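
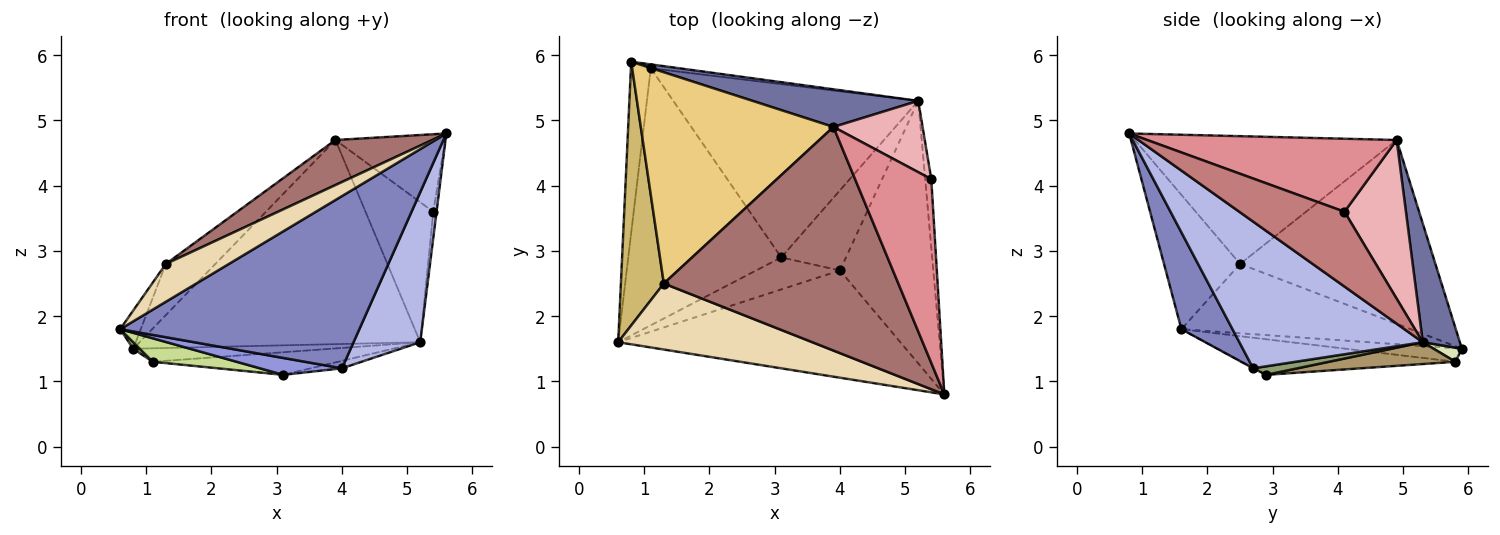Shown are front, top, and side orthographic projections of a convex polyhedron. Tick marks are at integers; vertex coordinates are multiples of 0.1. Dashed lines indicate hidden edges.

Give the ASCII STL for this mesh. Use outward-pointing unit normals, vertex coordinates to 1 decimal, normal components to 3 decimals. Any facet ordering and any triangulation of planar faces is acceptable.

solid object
 facet normal 0.129 0.975 0.180
  outer loop
   vertex 3.9 4.9 4.7
   vertex 5.2 5.3 1.6
   vertex 0.8 5.9 1.5
  endloop
 endfacet
 facet normal 0.178 -0.835 -0.520
  outer loop
   vertex 4.0 2.7 1.2
   vertex 5.6 0.8 4.8
   vertex 0.6 1.6 1.8
  endloop
 endfacet
 facet normal -0.005 -0.466 -0.885
  outer loop
   vertex 4.0 2.7 1.2
   vertex 0.6 1.6 1.8
   vertex 3.1 2.9 1.1
  endloop
 endfacet
 facet normal 0.807 -0.293 -0.513
  outer loop
   vertex 4.0 2.7 1.2
   vertex 5.2 5.3 1.6
   vertex 5.6 0.8 4.8
  endloop
 endfacet
 facet normal 0.130 0.092 -0.987
  outer loop
   vertex 4.0 2.7 1.2
   vertex 3.1 2.9 1.1
   vertex 5.2 5.3 1.6
  endloop
 endfacet
 facet normal -0.562 -0.032 -0.827
  outer loop
   vertex 1.1 5.8 1.3
   vertex 0.6 1.6 1.8
   vertex 0.8 5.9 1.5
  endloop
 endfacet
 facet normal -0.226 -0.089 -0.970
  outer loop
   vertex 1.1 5.8 1.3
   vertex 3.1 2.9 1.1
   vertex 0.6 1.6 1.8
  endloop
 endfacet
 facet normal 0.136 0.953 -0.272
  outer loop
   vertex 1.1 5.8 1.3
   vertex 0.8 5.9 1.5
   vertex 5.2 5.3 1.6
  endloop
 endfacet
 facet normal 0.088 0.129 -0.988
  outer loop
   vertex 1.1 5.8 1.3
   vertex 5.2 5.3 1.6
   vertex 3.1 2.9 1.1
  endloop
 endfacet
 facet normal -0.848 0.076 0.525
  outer loop
   vertex 1.3 2.5 2.8
   vertex 0.8 5.9 1.5
   vertex 0.6 1.6 1.8
  endloop
 endfacet
 facet normal -0.680 0.172 0.713
  outer loop
   vertex 1.3 2.5 2.8
   vertex 3.9 4.9 4.7
   vertex 0.8 5.9 1.5
  endloop
 endfacet
 facet normal -0.515 -0.426 0.744
  outer loop
   vertex 1.3 2.5 2.8
   vertex 0.6 1.6 1.8
   vertex 5.6 0.8 4.8
  endloop
 endfacet
 facet normal -0.471 -0.174 0.865
  outer loop
   vertex 1.3 2.5 2.8
   vertex 5.6 0.8 4.8
   vertex 3.9 4.9 4.7
  endloop
 endfacet
 facet normal 0.996 0.031 -0.081
  outer loop
   vertex 5.4 4.1 3.6
   vertex 5.6 0.8 4.8
   vertex 5.2 5.3 1.6
  endloop
 endfacet
 facet normal 0.662 0.291 0.691
  outer loop
   vertex 5.4 4.1 3.6
   vertex 3.9 4.9 4.7
   vertex 5.6 0.8 4.8
  endloop
 endfacet
 facet normal 0.629 0.693 0.353
  outer loop
   vertex 5.4 4.1 3.6
   vertex 5.2 5.3 1.6
   vertex 3.9 4.9 4.7
  endloop
 endfacet
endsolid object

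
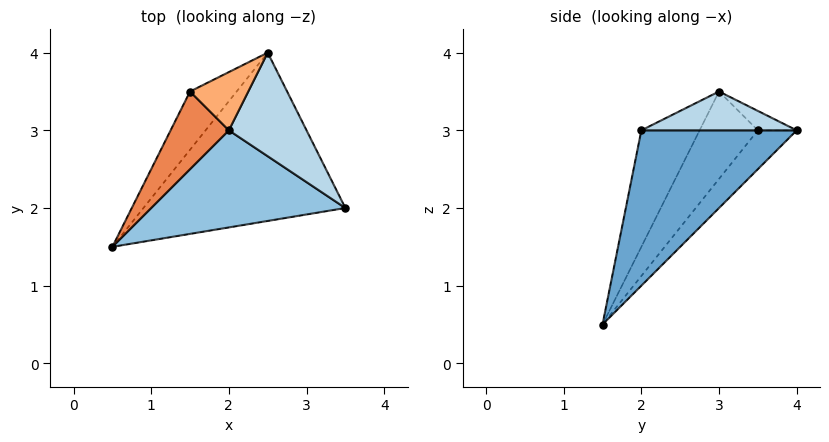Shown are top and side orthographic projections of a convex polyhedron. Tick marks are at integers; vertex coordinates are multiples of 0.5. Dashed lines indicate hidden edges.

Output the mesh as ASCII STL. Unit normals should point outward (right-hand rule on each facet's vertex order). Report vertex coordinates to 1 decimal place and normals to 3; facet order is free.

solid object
 facet normal 0.583 0.292 -0.758
  outer loop
   vertex 2.5 4.0 3.0
   vertex 3.5 2.0 3.0
   vertex 0.5 1.5 0.5
  endloop
 endfacet
 facet normal -0.329 -0.768 0.549
  outer loop
   vertex 2.0 3.0 3.5
   vertex 0.5 1.5 0.5
   vertex 3.5 2.0 3.0
  endloop
 endfacet
 facet normal 0.436 0.218 0.873
  outer loop
   vertex 2.0 3.0 3.5
   vertex 3.5 2.0 3.0
   vertex 2.5 4.0 3.0
  endloop
 endfacet
 facet normal -0.394 0.788 -0.473
  outer loop
   vertex 1.5 3.5 3.0
   vertex 2.5 4.0 3.0
   vertex 0.5 1.5 0.5
  endloop
 endfacet
 facet normal -0.802 -0.267 0.535
  outer loop
   vertex 1.5 3.5 3.0
   vertex 0.5 1.5 0.5
   vertex 2.0 3.0 3.5
  endloop
 endfacet
 facet normal -0.267 0.535 0.802
  outer loop
   vertex 1.5 3.5 3.0
   vertex 2.0 3.0 3.5
   vertex 2.5 4.0 3.0
  endloop
 endfacet
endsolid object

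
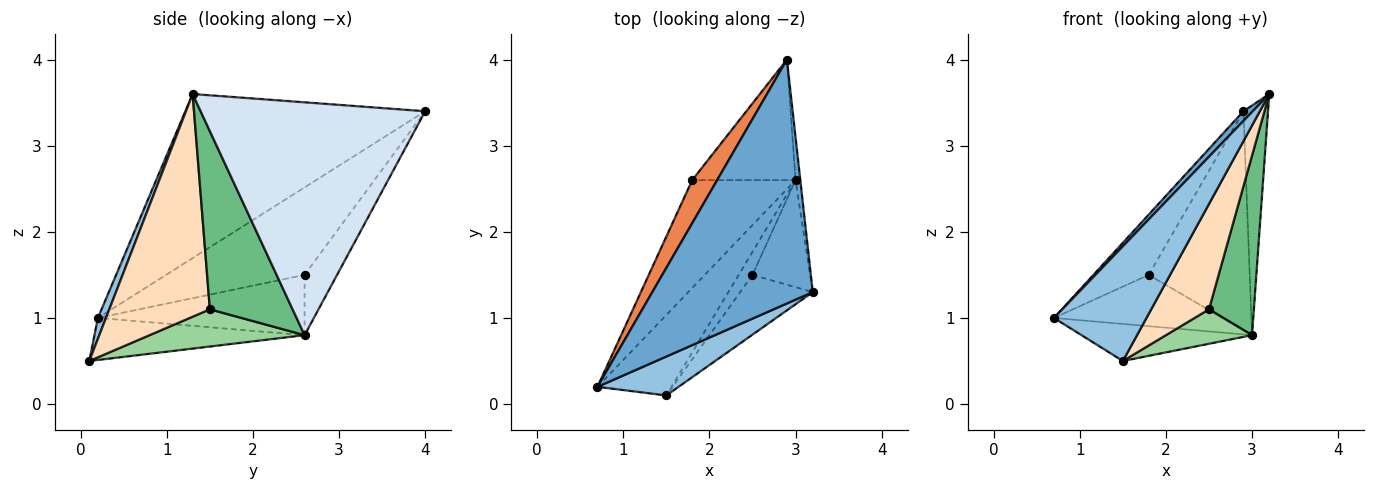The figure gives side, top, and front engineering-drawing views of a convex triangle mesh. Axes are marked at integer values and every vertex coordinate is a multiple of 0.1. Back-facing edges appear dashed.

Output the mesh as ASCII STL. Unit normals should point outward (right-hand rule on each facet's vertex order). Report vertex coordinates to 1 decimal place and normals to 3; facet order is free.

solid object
 facet normal -0.715 -0.028 0.699
  outer loop
   vertex 2.9 4.0 3.4
   vertex 0.7 0.2 1.0
   vertex 3.2 1.3 3.6
  endloop
 endfacet
 facet normal 0.082 -0.944 0.320
  outer loop
   vertex 1.5 0.1 0.5
   vertex 3.2 1.3 3.6
   vertex 0.7 0.2 1.0
  endloop
 endfacet
 facet normal -0.458 0.372 -0.807
  outer loop
   vertex 3.0 2.6 0.8
   vertex 1.5 0.1 0.5
   vertex 0.7 0.2 1.0
  endloop
 endfacet
 facet normal 0.994 0.109 -0.020
  outer loop
   vertex 3.0 2.6 0.8
   vertex 2.9 4.0 3.4
   vertex 3.2 1.3 3.6
  endloop
 endfacet
 facet normal -0.898 0.358 0.256
  outer loop
   vertex 1.8 2.6 1.5
   vertex 0.7 0.2 1.0
   vertex 2.9 4.0 3.4
  endloop
 endfacet
 facet normal -0.466 0.380 -0.799
  outer loop
   vertex 1.8 2.6 1.5
   vertex 3.0 2.6 0.8
   vertex 0.7 0.2 1.0
  endloop
 endfacet
 facet normal -0.271 0.843 -0.464
  outer loop
   vertex 1.8 2.6 1.5
   vertex 2.9 4.0 3.4
   vertex 3.0 2.6 0.8
  endloop
 endfacet
 facet normal 0.834 -0.479 -0.272
  outer loop
   vertex 2.5 1.5 1.1
   vertex 3.2 1.3 3.6
   vertex 1.5 0.1 0.5
  endloop
 endfacet
 facet normal 0.845 -0.459 -0.273
  outer loop
   vertex 2.5 1.5 1.1
   vertex 3.0 2.6 0.8
   vertex 3.2 1.3 3.6
  endloop
 endfacet
 facet normal 0.832 -0.462 -0.308
  outer loop
   vertex 2.5 1.5 1.1
   vertex 1.5 0.1 0.5
   vertex 3.0 2.6 0.8
  endloop
 endfacet
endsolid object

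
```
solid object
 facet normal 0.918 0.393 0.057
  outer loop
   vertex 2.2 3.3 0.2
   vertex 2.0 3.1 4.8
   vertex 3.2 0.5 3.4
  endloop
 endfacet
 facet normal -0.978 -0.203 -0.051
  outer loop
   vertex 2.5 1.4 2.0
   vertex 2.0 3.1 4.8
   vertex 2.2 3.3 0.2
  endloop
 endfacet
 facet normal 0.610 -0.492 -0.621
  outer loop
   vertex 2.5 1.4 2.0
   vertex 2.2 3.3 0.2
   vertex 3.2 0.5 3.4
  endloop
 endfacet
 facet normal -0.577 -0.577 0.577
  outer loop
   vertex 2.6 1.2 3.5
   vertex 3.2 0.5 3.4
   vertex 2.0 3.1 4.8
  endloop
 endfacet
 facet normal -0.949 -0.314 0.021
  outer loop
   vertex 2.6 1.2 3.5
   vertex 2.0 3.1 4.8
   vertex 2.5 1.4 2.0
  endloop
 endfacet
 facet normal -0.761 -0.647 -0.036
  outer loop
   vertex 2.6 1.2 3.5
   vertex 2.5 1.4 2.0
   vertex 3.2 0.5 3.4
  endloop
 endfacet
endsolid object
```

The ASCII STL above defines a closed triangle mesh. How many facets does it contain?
6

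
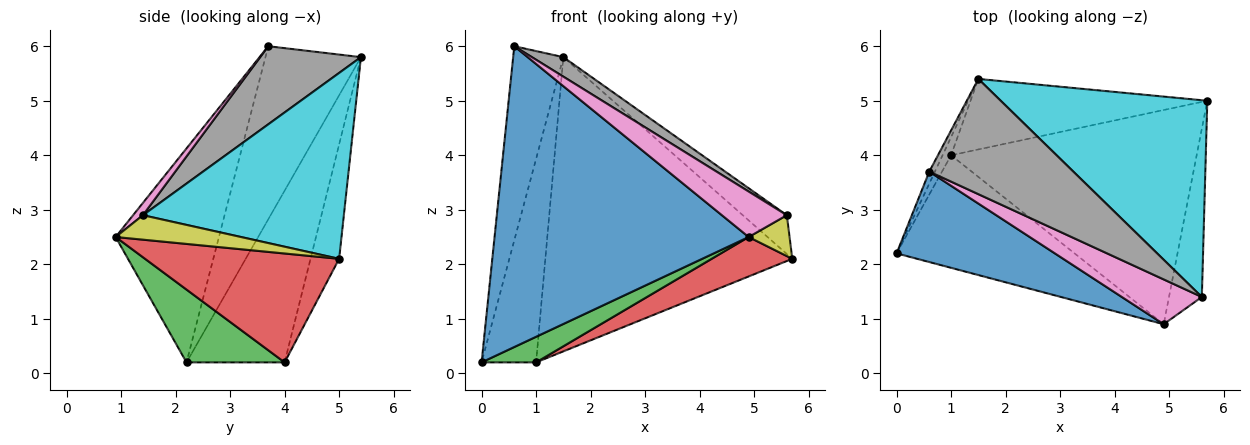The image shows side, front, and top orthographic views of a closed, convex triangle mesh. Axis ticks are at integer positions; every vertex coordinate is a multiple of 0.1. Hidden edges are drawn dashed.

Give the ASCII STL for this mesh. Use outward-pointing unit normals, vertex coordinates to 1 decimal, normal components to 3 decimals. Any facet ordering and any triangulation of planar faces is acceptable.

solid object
 facet normal -0.363 -0.892 0.268
  outer loop
   vertex 0.6 3.7 6.0
   vertex 0.0 2.2 0.2
   vertex 4.9 0.9 2.5
  endloop
 endfacet
 facet normal -0.885 0.465 -0.029
  outer loop
   vertex 1.5 5.4 5.8
   vertex 0.0 2.2 0.2
   vertex 0.6 3.7 6.0
  endloop
 endfacet
 facet normal 0.371 -0.206 -0.906
  outer loop
   vertex 1.0 4.0 0.2
   vertex 4.9 0.9 2.5
   vertex 0.0 2.2 0.2
  endloop
 endfacet
 facet normal 0.400 -0.166 -0.901
  outer loop
   vertex 1.0 4.0 0.2
   vertex 5.7 5.0 2.1
   vertex 4.9 0.9 2.5
  endloop
 endfacet
 facet normal -0.873 0.485 -0.043
  outer loop
   vertex 1.0 4.0 0.2
   vertex 0.0 2.2 0.2
   vertex 1.5 5.4 5.8
  endloop
 endfacet
 facet normal -0.112 0.966 -0.232
  outer loop
   vertex 1.0 4.0 0.2
   vertex 1.5 5.4 5.8
   vertex 5.7 5.0 2.1
  endloop
 endfacet
 facet normal 0.107 -0.708 0.698
  outer loop
   vertex 5.6 1.4 2.9
   vertex 0.6 3.7 6.0
   vertex 4.9 0.9 2.5
  endloop
 endfacet
 facet normal 0.471 -0.147 0.870
  outer loop
   vertex 5.6 1.4 2.9
   vertex 1.5 5.4 5.8
   vertex 0.6 3.7 6.0
  endloop
 endfacet
 facet normal 0.586 -0.191 -0.787
  outer loop
   vertex 5.6 1.4 2.9
   vertex 4.9 0.9 2.5
   vertex 5.7 5.0 2.1
  endloop
 endfacet
 facet normal 0.662 0.145 0.736
  outer loop
   vertex 5.6 1.4 2.9
   vertex 5.7 5.0 2.1
   vertex 1.5 5.4 5.8
  endloop
 endfacet
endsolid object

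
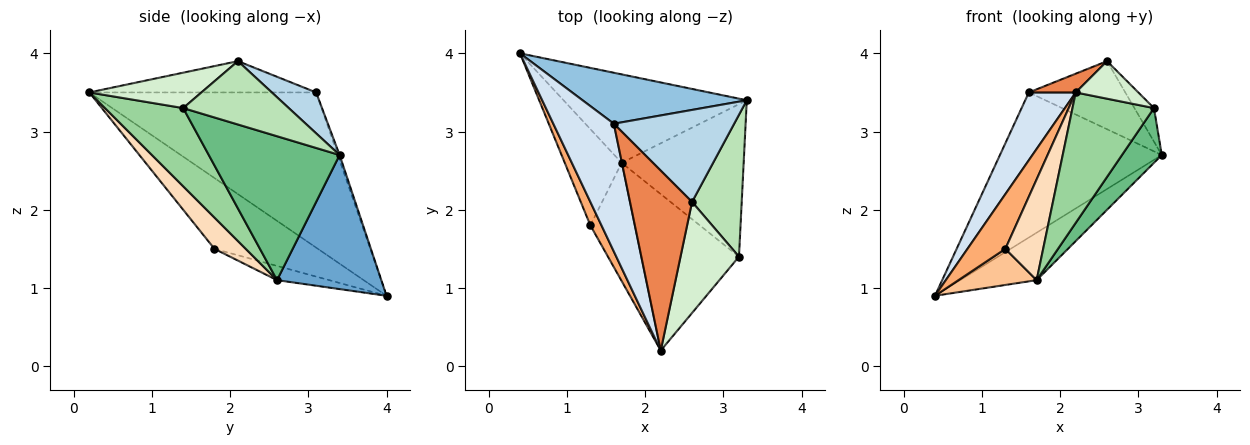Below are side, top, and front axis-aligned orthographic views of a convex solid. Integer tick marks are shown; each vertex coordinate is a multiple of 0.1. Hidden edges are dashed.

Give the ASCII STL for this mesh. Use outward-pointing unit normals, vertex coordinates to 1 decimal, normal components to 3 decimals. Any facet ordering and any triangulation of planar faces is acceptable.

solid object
 facet normal 0.542 0.397 -0.741
  outer loop
   vertex 1.7 2.6 1.1
   vertex 0.4 4.0 0.9
   vertex 3.3 3.4 2.7
  endloop
 endfacet
 facet normal -0.011 0.943 0.331
  outer loop
   vertex 1.6 3.1 3.5
   vertex 3.3 3.4 2.7
   vertex 0.4 4.0 0.9
  endloop
 endfacet
 facet normal 0.264 0.574 0.775
  outer loop
   vertex 1.6 3.1 3.5
   vertex 2.6 2.1 3.9
   vertex 3.3 3.4 2.7
  endloop
 endfacet
 facet normal -0.915 -0.189 0.357
  outer loop
   vertex 1.6 3.1 3.5
   vertex 0.4 4.0 0.9
   vertex 2.2 0.2 3.5
  endloop
 endfacet
 facet normal -0.448 -0.093 0.889
  outer loop
   vertex 1.6 3.1 3.5
   vertex 2.2 0.2 3.5
   vertex 2.6 2.1 3.9
  endloop
 endfacet
 facet normal -0.929 -0.340 0.146
  outer loop
   vertex 1.3 1.8 1.5
   vertex 2.2 0.2 3.5
   vertex 0.4 4.0 0.9
  endloop
 endfacet
 facet normal -0.228 -0.342 -0.912
  outer loop
   vertex 1.3 1.8 1.5
   vertex 0.4 4.0 0.9
   vertex 1.7 2.6 1.1
  endloop
 endfacet
 facet normal 0.473 -0.572 -0.670
  outer loop
   vertex 1.3 1.8 1.5
   vertex 1.7 2.6 1.1
   vertex 2.2 0.2 3.5
  endloop
 endfacet
 facet normal 0.743 -0.226 -0.630
  outer loop
   vertex 3.2 1.4 3.3
   vertex 1.7 2.6 1.1
   vertex 3.3 3.4 2.7
  endloop
 endfacet
 facet normal 0.524 -0.545 -0.654
  outer loop
   vertex 3.2 1.4 3.3
   vertex 2.2 0.2 3.5
   vertex 1.7 2.6 1.1
  endloop
 endfacet
 facet normal 0.779 0.144 0.611
  outer loop
   vertex 3.2 1.4 3.3
   vertex 3.3 3.4 2.7
   vertex 2.6 2.1 3.9
  endloop
 endfacet
 facet normal 0.498 -0.278 0.822
  outer loop
   vertex 3.2 1.4 3.3
   vertex 2.6 2.1 3.9
   vertex 2.2 0.2 3.5
  endloop
 endfacet
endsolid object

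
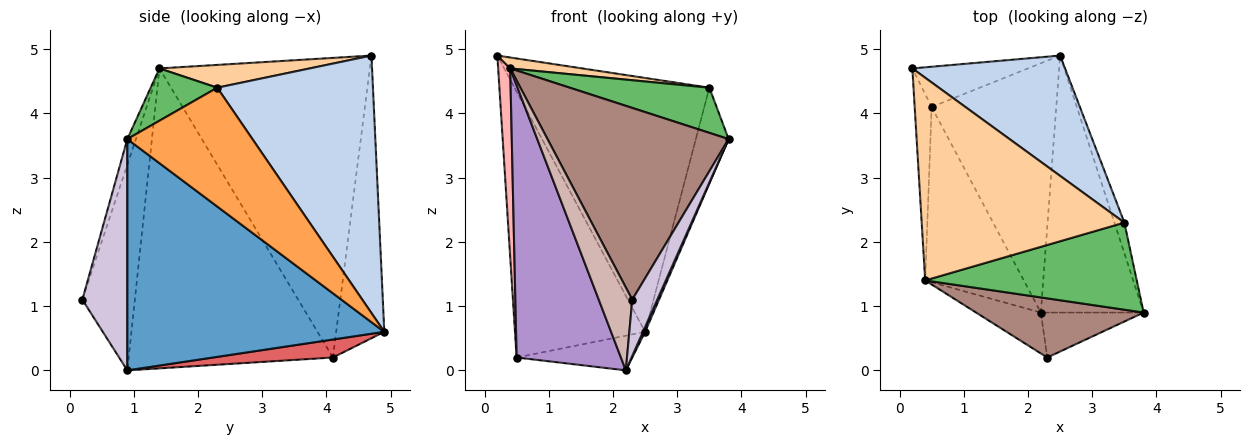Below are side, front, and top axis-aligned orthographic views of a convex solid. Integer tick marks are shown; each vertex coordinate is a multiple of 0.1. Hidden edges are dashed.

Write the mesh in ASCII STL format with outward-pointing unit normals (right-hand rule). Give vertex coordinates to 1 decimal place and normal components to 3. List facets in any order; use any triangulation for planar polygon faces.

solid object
 facet normal 0.914 -0.008 -0.406
  outer loop
   vertex 2.2 0.9 0.0
   vertex 2.5 4.9 0.6
   vertex 3.8 0.9 3.6
  endloop
 endfacet
 facet normal 0.585 0.733 0.347
  outer loop
   vertex 3.5 2.3 4.4
   vertex 2.5 4.9 0.6
   vertex 0.2 4.7 4.9
  endloop
 endfacet
 facet normal 0.964 0.253 -0.081
  outer loop
   vertex 3.5 2.3 4.4
   vertex 3.8 0.9 3.6
   vertex 2.5 4.9 0.6
  endloop
 endfacet
 facet normal 0.112 -0.053 0.992
  outer loop
   vertex 3.5 2.3 4.4
   vertex 0.2 4.7 4.9
   vertex 0.4 1.4 4.7
  endloop
 endfacet
 facet normal 0.214 -0.450 0.867
  outer loop
   vertex 3.5 2.3 4.4
   vertex 0.4 1.4 4.7
   vertex 3.8 0.9 3.6
  endloop
 endfacet
 facet normal -0.343 0.929 -0.140
  outer loop
   vertex 0.5 4.1 0.2
   vertex 0.2 4.7 4.9
   vertex 2.5 4.9 0.6
  endloop
 endfacet
 facet normal 0.142 0.136 -0.980
  outer loop
   vertex 0.5 4.1 0.2
   vertex 2.5 4.9 0.6
   vertex 2.2 0.9 0.0
  endloop
 endfacet
 facet normal -0.997 -0.057 -0.056
  outer loop
   vertex 0.5 4.1 0.2
   vertex 0.4 1.4 4.7
   vertex 0.2 4.7 4.9
  endloop
 endfacet
 facet normal -0.855 -0.437 -0.281
  outer loop
   vertex 0.5 4.1 0.2
   vertex 2.2 0.9 0.0
   vertex 0.4 1.4 4.7
  endloop
 endfacet
 facet normal 0.815 -0.453 -0.362
  outer loop
   vertex 2.3 0.2 1.1
   vertex 2.2 0.9 0.0
   vertex 3.8 0.9 3.6
  endloop
 endfacet
 facet normal -0.045 -0.955 0.294
  outer loop
   vertex 2.3 0.2 1.1
   vertex 3.8 0.9 3.6
   vertex 0.4 1.4 4.7
  endloop
 endfacet
 facet normal -0.815 -0.520 -0.257
  outer loop
   vertex 2.3 0.2 1.1
   vertex 0.4 1.4 4.7
   vertex 2.2 0.9 0.0
  endloop
 endfacet
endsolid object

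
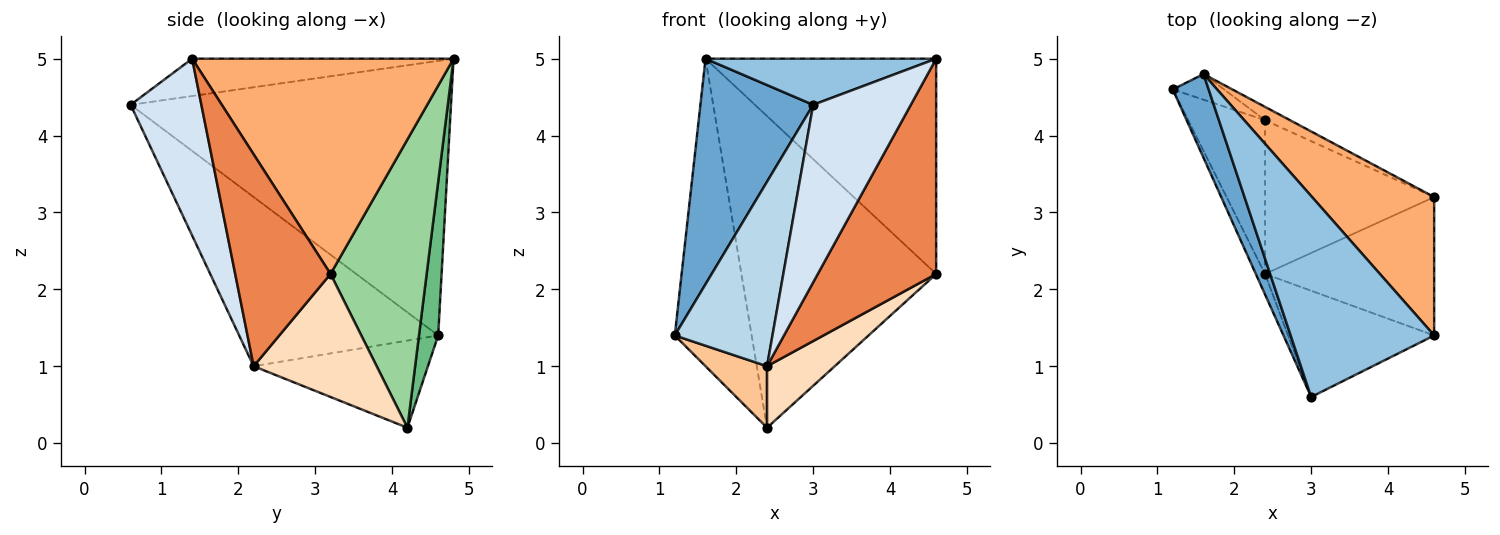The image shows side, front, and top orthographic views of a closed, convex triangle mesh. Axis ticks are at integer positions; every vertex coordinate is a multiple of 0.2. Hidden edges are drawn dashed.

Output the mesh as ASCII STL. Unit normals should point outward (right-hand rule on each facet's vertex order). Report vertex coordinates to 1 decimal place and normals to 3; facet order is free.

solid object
 facet normal -0.936 -0.330 0.122
  outer loop
   vertex 1.6 4.8 5.0
   vertex 1.2 4.6 1.4
   vertex 3.0 0.6 4.4
  endloop
 endfacet
 facet normal -0.246 -0.217 0.945
  outer loop
   vertex 1.6 4.8 5.0
   vertex 3.0 0.6 4.4
   vertex 4.6 1.4 5.0
  endloop
 endfacet
 facet normal -0.897 -0.440 -0.049
  outer loop
   vertex 2.4 2.2 1.0
   vertex 3.0 0.6 4.4
   vertex 1.2 4.6 1.4
  endloop
 endfacet
 facet normal 0.528 -0.729 -0.436
  outer loop
   vertex 2.4 2.2 1.0
   vertex 4.6 1.4 5.0
   vertex 3.0 0.6 4.4
  endloop
 endfacet
 facet normal 0.561 -0.696 -0.448
  outer loop
   vertex 4.6 3.2 2.2
   vertex 4.6 1.4 5.0
   vertex 2.4 2.2 1.0
  endloop
 endfacet
 facet normal 0.690 0.609 0.391
  outer loop
   vertex 4.6 3.2 2.2
   vertex 1.6 4.8 5.0
   vertex 4.6 1.4 5.0
  endloop
 endfacet
 facet normal -0.725 -0.256 -0.640
  outer loop
   vertex 2.4 4.2 0.2
   vertex 2.4 2.2 1.0
   vertex 1.2 4.6 1.4
  endloop
 endfacet
 facet normal 0.560 -0.308 -0.769
  outer loop
   vertex 2.4 4.2 0.2
   vertex 4.6 3.2 2.2
   vertex 2.4 2.2 1.0
  endloop
 endfacet
 facet normal 0.242 0.967 -0.081
  outer loop
   vertex 2.4 4.2 0.2
   vertex 1.2 4.6 1.4
   vertex 1.6 4.8 5.0
  endloop
 endfacet
 facet normal 0.442 0.896 -0.038
  outer loop
   vertex 2.4 4.2 0.2
   vertex 1.6 4.8 5.0
   vertex 4.6 3.2 2.2
  endloop
 endfacet
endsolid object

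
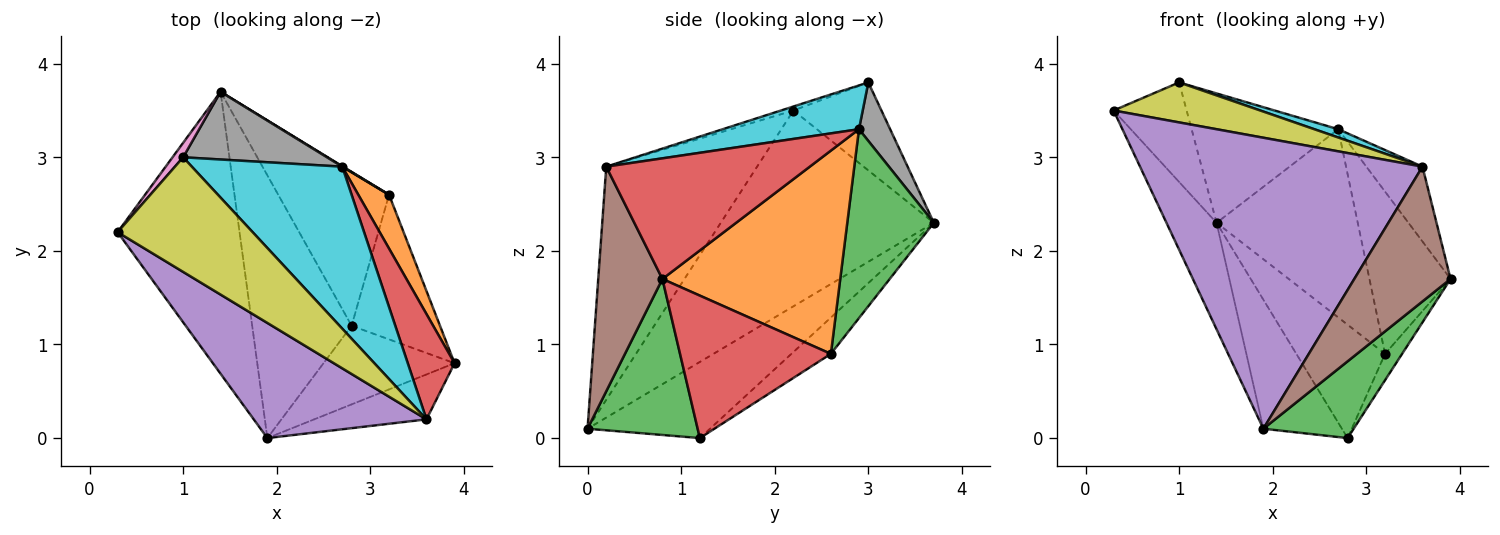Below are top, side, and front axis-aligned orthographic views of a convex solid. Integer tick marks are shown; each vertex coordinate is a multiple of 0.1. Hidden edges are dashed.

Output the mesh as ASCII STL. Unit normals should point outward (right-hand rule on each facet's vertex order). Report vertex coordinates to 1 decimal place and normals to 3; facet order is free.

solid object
 facet normal -0.832 0.196 -0.518
  outer loop
   vertex 1.9 0.0 0.1
   vertex 0.3 2.2 3.5
   vertex 1.4 3.7 2.3
  endloop
 endfacet
 facet normal 0.901 0.411 0.136
  outer loop
   vertex 3.2 2.6 0.9
   vertex 2.7 2.9 3.3
   vertex 3.9 0.8 1.7
  endloop
 endfacet
 facet normal 0.523 0.852 0.002
  outer loop
   vertex 3.2 2.6 0.9
   vertex 1.4 3.7 2.3
   vertex 2.7 2.9 3.3
  endloop
 endfacet
 facet normal 0.903 0.249 0.350
  outer loop
   vertex 3.6 0.2 2.9
   vertex 3.9 0.8 1.7
   vertex 2.7 2.9 3.3
  endloop
 endfacet
 facet normal -0.445 -0.833 0.330
  outer loop
   vertex 3.6 0.2 2.9
   vertex 0.3 2.2 3.5
   vertex 1.9 0.0 0.1
  endloop
 endfacet
 facet normal 0.535 -0.802 -0.267
  outer loop
   vertex 3.6 0.2 2.9
   vertex 1.9 0.0 0.1
   vertex 3.9 0.8 1.7
  endloop
 endfacet
 facet normal -0.766 0.636 0.092
  outer loop
   vertex 1.0 3.0 3.8
   vertex 1.4 3.7 2.3
   vertex 0.3 2.2 3.5
  endloop
 endfacet
 facet normal 0.185 0.871 0.456
  outer loop
   vertex 1.0 3.0 3.8
   vertex 2.7 2.9 3.3
   vertex 1.4 3.7 2.3
  endloop
 endfacet
 facet normal -0.028 -0.329 0.944
  outer loop
   vertex 1.0 3.0 3.8
   vertex 0.3 2.2 3.5
   vertex 3.6 0.2 2.9
  endloop
 endfacet
 facet normal 0.279 -0.049 0.959
  outer loop
   vertex 1.0 3.0 3.8
   vertex 3.6 0.2 2.9
   vertex 2.7 2.9 3.3
  endloop
 endfacet
 facet normal -0.567 0.363 -0.740
  outer loop
   vertex 2.8 1.2 0.0
   vertex 1.9 0.0 0.1
   vertex 1.4 3.7 2.3
  endloop
 endfacet
 facet normal -0.255 0.573 -0.779
  outer loop
   vertex 2.8 1.2 0.0
   vertex 1.4 3.7 2.3
   vertex 3.2 2.6 0.9
  endloop
 endfacet
 facet normal 0.648 -0.532 -0.545
  outer loop
   vertex 2.8 1.2 0.0
   vertex 3.9 0.8 1.7
   vertex 1.9 0.0 0.1
  endloop
 endfacet
 facet normal 0.846 0.096 -0.525
  outer loop
   vertex 2.8 1.2 0.0
   vertex 3.2 2.6 0.9
   vertex 3.9 0.8 1.7
  endloop
 endfacet
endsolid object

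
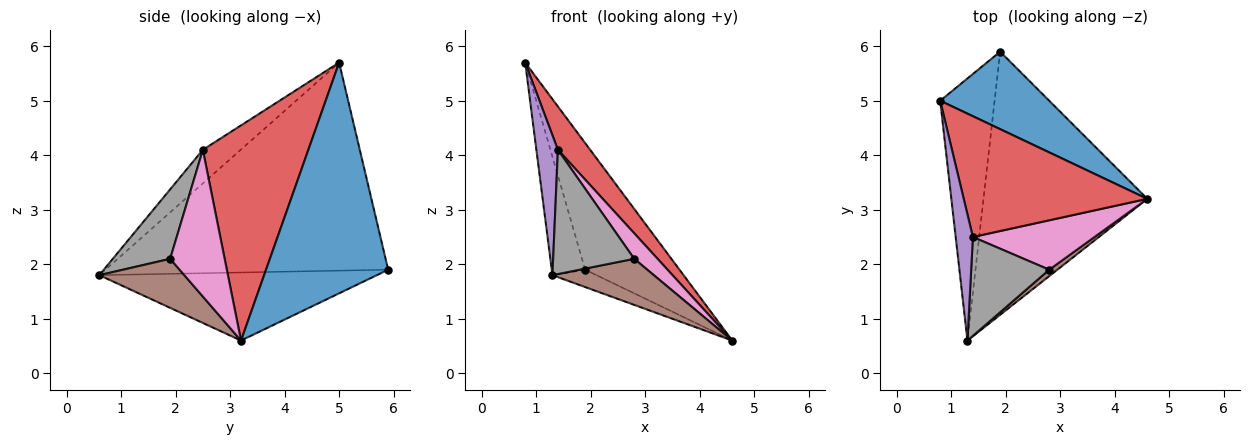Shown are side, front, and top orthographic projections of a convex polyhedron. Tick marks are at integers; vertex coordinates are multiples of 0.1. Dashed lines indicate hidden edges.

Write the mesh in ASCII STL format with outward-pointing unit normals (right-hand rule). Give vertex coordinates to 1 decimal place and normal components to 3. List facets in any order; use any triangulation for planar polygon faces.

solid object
 facet normal 0.741 0.573 0.350
  outer loop
   vertex 1.9 5.9 1.9
   vertex 0.8 5.0 5.7
   vertex 4.6 3.2 0.6
  endloop
 endfacet
 facet normal -0.961 0.114 -0.251
  outer loop
   vertex 1.9 5.9 1.9
   vertex 1.3 0.6 1.8
   vertex 0.8 5.0 5.7
  endloop
 endfacet
 facet normal -0.383 0.061 -0.922
  outer loop
   vertex 1.9 5.9 1.9
   vertex 4.6 3.2 0.6
   vertex 1.3 0.6 1.8
  endloop
 endfacet
 facet normal 0.741 -0.227 0.632
  outer loop
   vertex 1.4 2.5 4.1
   vertex 4.6 3.2 0.6
   vertex 0.8 5.0 5.7
  endloop
 endfacet
 facet normal -0.794 -0.451 0.407
  outer loop
   vertex 1.4 2.5 4.1
   vertex 0.8 5.0 5.7
   vertex 1.3 0.6 1.8
  endloop
 endfacet
 facet normal 0.639 -0.762 0.106
  outer loop
   vertex 2.8 1.9 2.1
   vertex 1.3 0.6 1.8
   vertex 4.6 3.2 0.6
  endloop
 endfacet
 facet normal 0.731 -0.313 0.606
  outer loop
   vertex 2.8 1.9 2.1
   vertex 4.6 3.2 0.6
   vertex 1.4 2.5 4.1
  endloop
 endfacet
 facet normal 0.484 -0.685 0.545
  outer loop
   vertex 2.8 1.9 2.1
   vertex 1.4 2.5 4.1
   vertex 1.3 0.6 1.8
  endloop
 endfacet
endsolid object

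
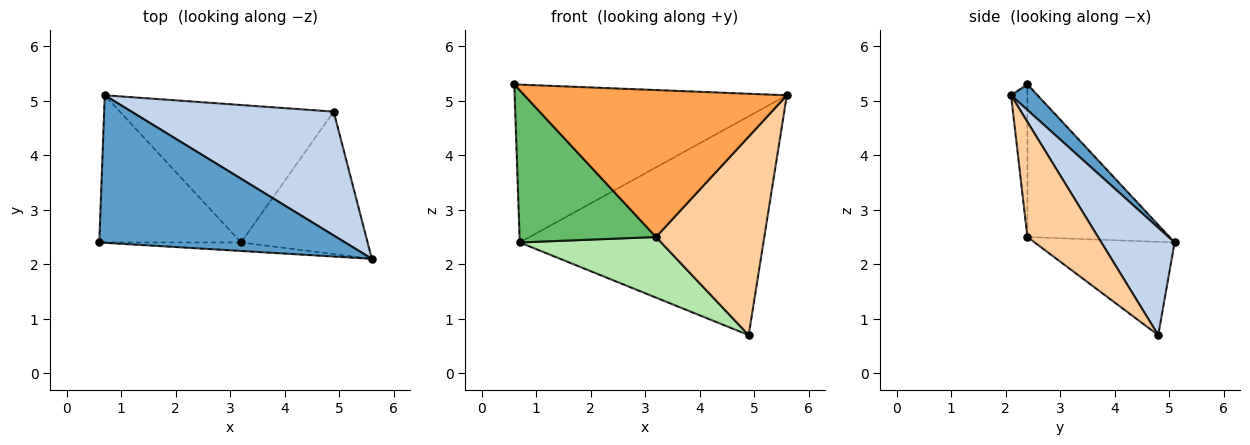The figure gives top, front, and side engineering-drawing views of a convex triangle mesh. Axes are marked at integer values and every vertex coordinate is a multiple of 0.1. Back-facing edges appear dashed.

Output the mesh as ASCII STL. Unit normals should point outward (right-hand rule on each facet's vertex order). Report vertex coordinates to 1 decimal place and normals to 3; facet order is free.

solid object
 facet normal 0.071 0.729 0.681
  outer loop
   vertex 0.7 5.1 2.4
   vertex 0.6 2.4 5.3
   vertex 5.6 2.1 5.1
  endloop
 endfacet
 facet normal 0.253 0.842 0.476
  outer loop
   vertex 4.9 4.8 0.7
   vertex 0.7 5.1 2.4
   vertex 5.6 2.1 5.1
  endloop
 endfacet
 facet normal -0.062 -0.996 -0.058
  outer loop
   vertex 3.2 2.4 2.5
   vertex 5.6 2.1 5.1
   vertex 0.6 2.4 5.3
  endloop
 endfacet
 facet normal 0.468 -0.718 -0.515
  outer loop
   vertex 3.2 2.4 2.5
   vertex 4.9 4.8 0.7
   vertex 5.6 2.1 5.1
  endloop
 endfacet
 facet normal -0.599 -0.575 -0.556
  outer loop
   vertex 3.2 2.4 2.5
   vertex 0.6 2.4 5.3
   vertex 0.7 5.1 2.4
  endloop
 endfacet
 facet normal -0.371 -0.375 -0.850
  outer loop
   vertex 3.2 2.4 2.5
   vertex 0.7 5.1 2.4
   vertex 4.9 4.8 0.7
  endloop
 endfacet
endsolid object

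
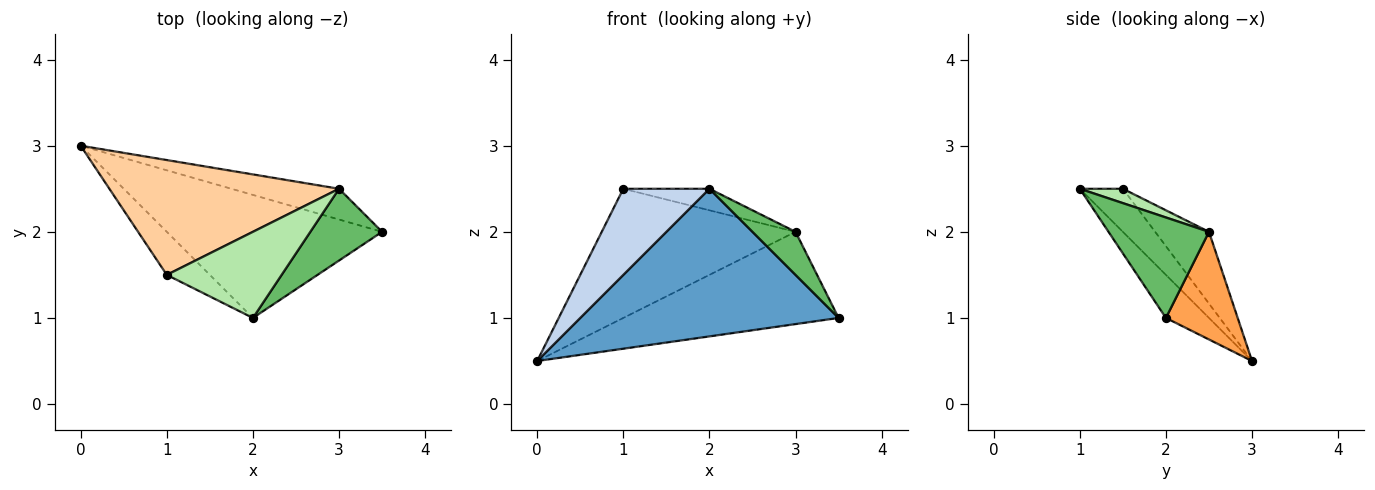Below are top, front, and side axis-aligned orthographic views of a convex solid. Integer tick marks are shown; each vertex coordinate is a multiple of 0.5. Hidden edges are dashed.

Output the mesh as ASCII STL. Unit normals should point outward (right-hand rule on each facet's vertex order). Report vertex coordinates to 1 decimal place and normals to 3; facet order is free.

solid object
 facet normal -0.127 -0.762 -0.635
  outer loop
   vertex 2.0 1.0 2.5
   vertex 0.0 3.0 0.5
   vertex 3.5 2.0 1.0
  endloop
 endfacet
 facet normal -0.408 -0.816 -0.408
  outer loop
   vertex 1.0 1.5 2.5
   vertex 0.0 3.0 0.5
   vertex 2.0 1.0 2.5
  endloop
 endfacet
 facet normal 0.302 0.905 -0.302
  outer loop
   vertex 3.0 2.5 2.0
   vertex 3.5 2.0 1.0
   vertex 0.0 3.0 0.5
  endloop
 endfacet
 facet normal -0.203 0.732 0.650
  outer loop
   vertex 3.0 2.5 2.0
   vertex 0.0 3.0 0.5
   vertex 1.0 1.5 2.5
  endloop
 endfacet
 facet normal 0.768 -0.329 0.549
  outer loop
   vertex 3.0 2.5 2.0
   vertex 2.0 1.0 2.5
   vertex 3.5 2.0 1.0
  endloop
 endfacet
 facet normal 0.120 0.241 0.963
  outer loop
   vertex 3.0 2.5 2.0
   vertex 1.0 1.5 2.5
   vertex 2.0 1.0 2.5
  endloop
 endfacet
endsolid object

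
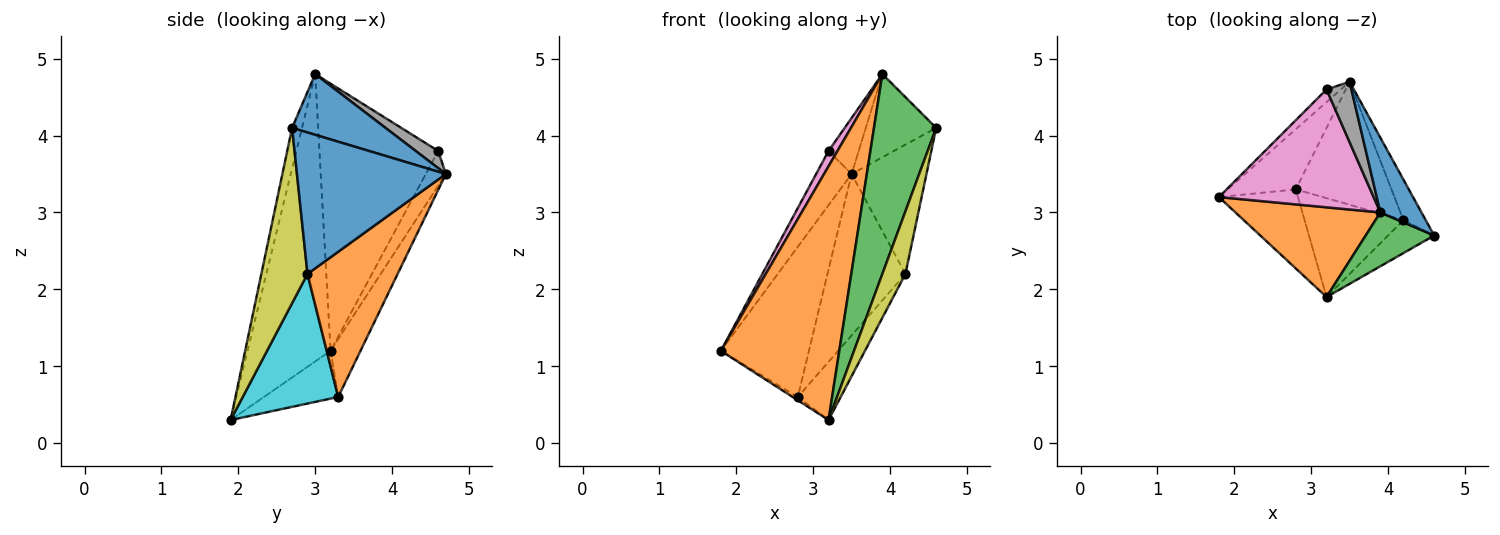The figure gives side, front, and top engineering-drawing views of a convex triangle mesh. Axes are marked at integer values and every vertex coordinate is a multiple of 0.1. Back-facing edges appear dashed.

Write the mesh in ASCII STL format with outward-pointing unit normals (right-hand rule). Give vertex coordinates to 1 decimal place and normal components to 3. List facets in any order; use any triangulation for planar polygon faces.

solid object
 facet normal 0.703 0.529 0.476
  outer loop
   vertex 3.9 3.0 4.8
   vertex 4.6 2.7 4.1
   vertex 3.5 4.7 3.5
  endloop
 endfacet
 facet normal -0.552 -0.786 0.278
  outer loop
   vertex 3.9 3.0 4.8
   vertex 1.8 3.2 1.2
   vertex 3.2 1.9 0.3
  endloop
 endfacet
 facet normal -0.152 -0.954 0.257
  outer loop
   vertex 3.9 3.0 4.8
   vertex 3.2 1.9 0.3
   vertex 4.6 2.7 4.1
  endloop
 endfacet
 facet normal -0.301 0.885 -0.355
  outer loop
   vertex 2.8 3.3 0.6
   vertex 1.8 3.2 1.2
   vertex 3.5 4.7 3.5
  endloop
 endfacet
 facet normal -0.517 0.036 -0.855
  outer loop
   vertex 2.8 3.3 0.6
   vertex 3.2 1.9 0.3
   vertex 1.8 3.2 1.2
  endloop
 endfacet
 facet normal -0.483 0.853 -0.199
  outer loop
   vertex 3.2 4.6 3.8
   vertex 3.5 4.7 3.5
   vertex 1.8 3.2 1.2
  endloop
 endfacet
 facet normal -0.864 -0.065 0.500
  outer loop
   vertex 3.2 4.6 3.8
   vertex 1.8 3.2 1.2
   vertex 3.9 3.0 4.8
  endloop
 endfacet
 facet normal 0.452 0.607 0.654
  outer loop
   vertex 3.2 4.6 3.8
   vertex 3.9 3.0 4.8
   vertex 3.5 4.7 3.5
  endloop
 endfacet
 facet normal 0.871 -0.435 -0.229
  outer loop
   vertex 4.2 2.9 2.2
   vertex 4.6 2.7 4.1
   vertex 3.2 1.9 0.3
  endloop
 endfacet
 facet normal 0.749 0.336 -0.571
  outer loop
   vertex 4.2 2.9 2.2
   vertex 3.2 1.9 0.3
   vertex 2.8 3.3 0.6
  endloop
 endfacet
 facet normal 0.885 0.445 -0.139
  outer loop
   vertex 4.2 2.9 2.2
   vertex 3.5 4.7 3.5
   vertex 4.6 2.7 4.1
  endloop
 endfacet
 facet normal 0.677 0.585 -0.446
  outer loop
   vertex 4.2 2.9 2.2
   vertex 2.8 3.3 0.6
   vertex 3.5 4.7 3.5
  endloop
 endfacet
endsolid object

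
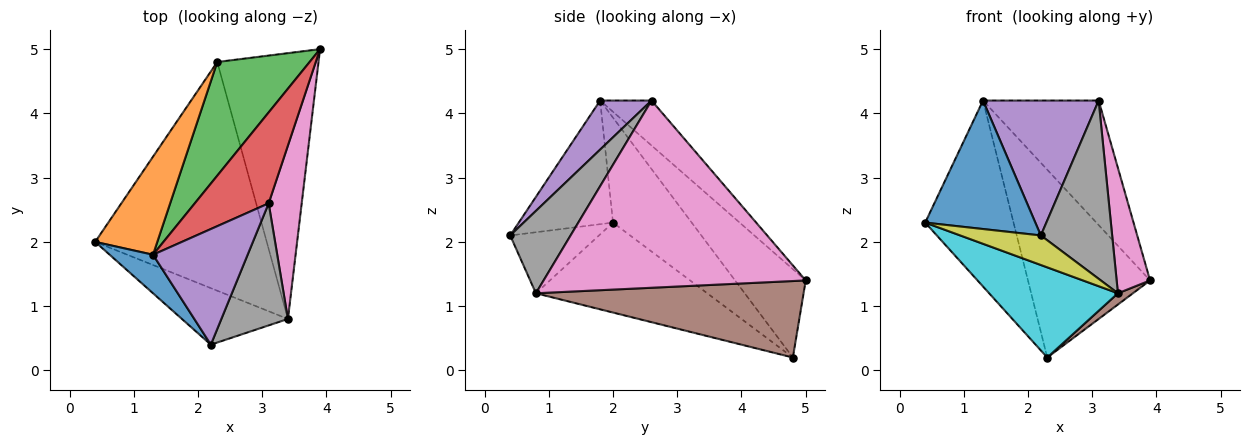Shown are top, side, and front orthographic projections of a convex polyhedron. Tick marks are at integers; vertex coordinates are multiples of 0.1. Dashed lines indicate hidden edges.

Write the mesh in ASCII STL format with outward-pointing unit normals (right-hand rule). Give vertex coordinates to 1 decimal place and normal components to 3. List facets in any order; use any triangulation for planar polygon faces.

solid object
 facet normal -0.634 -0.741 0.222
  outer loop
   vertex 1.3 1.8 4.2
   vertex 0.4 2.0 2.3
   vertex 2.2 0.4 2.1
  endloop
 endfacet
 facet normal -0.619 0.695 0.366
  outer loop
   vertex 2.3 4.8 0.2
   vertex 0.4 2.0 2.3
   vertex 1.3 1.8 4.2
  endloop
 endfacet
 facet normal -0.444 0.767 0.464
  outer loop
   vertex 2.3 4.8 0.2
   vertex 1.3 1.8 4.2
   vertex 3.9 5.0 1.4
  endloop
 endfacet
 facet normal -0.338 0.760 0.555
  outer loop
   vertex 3.1 2.6 4.2
   vertex 3.9 5.0 1.4
   vertex 1.3 1.8 4.2
  endloop
 endfacet
 facet normal 0.320 -0.719 0.617
  outer loop
   vertex 3.1 2.6 4.2
   vertex 1.3 1.8 4.2
   vertex 2.2 0.4 2.1
  endloop
 endfacet
 facet normal 0.602 -0.034 -0.798
  outer loop
   vertex 3.4 0.8 1.2
   vertex 2.3 4.8 0.2
   vertex 3.9 5.0 1.4
  endloop
 endfacet
 facet normal 0.977 -0.125 0.172
  outer loop
   vertex 3.4 0.8 1.2
   vertex 3.9 5.0 1.4
   vertex 3.1 2.6 4.2
  endloop
 endfacet
 facet normal 0.573 -0.676 0.463
  outer loop
   vertex 3.4 0.8 1.2
   vertex 3.1 2.6 4.2
   vertex 2.2 0.4 2.1
  endloop
 endfacet
 facet normal -0.455 -0.413 -0.789
  outer loop
   vertex 3.4 0.8 1.2
   vertex 2.2 0.4 2.1
   vertex 0.4 2.0 2.3
  endloop
 endfacet
 facet normal -0.438 -0.330 -0.836
  outer loop
   vertex 3.4 0.8 1.2
   vertex 0.4 2.0 2.3
   vertex 2.3 4.8 0.2
  endloop
 endfacet
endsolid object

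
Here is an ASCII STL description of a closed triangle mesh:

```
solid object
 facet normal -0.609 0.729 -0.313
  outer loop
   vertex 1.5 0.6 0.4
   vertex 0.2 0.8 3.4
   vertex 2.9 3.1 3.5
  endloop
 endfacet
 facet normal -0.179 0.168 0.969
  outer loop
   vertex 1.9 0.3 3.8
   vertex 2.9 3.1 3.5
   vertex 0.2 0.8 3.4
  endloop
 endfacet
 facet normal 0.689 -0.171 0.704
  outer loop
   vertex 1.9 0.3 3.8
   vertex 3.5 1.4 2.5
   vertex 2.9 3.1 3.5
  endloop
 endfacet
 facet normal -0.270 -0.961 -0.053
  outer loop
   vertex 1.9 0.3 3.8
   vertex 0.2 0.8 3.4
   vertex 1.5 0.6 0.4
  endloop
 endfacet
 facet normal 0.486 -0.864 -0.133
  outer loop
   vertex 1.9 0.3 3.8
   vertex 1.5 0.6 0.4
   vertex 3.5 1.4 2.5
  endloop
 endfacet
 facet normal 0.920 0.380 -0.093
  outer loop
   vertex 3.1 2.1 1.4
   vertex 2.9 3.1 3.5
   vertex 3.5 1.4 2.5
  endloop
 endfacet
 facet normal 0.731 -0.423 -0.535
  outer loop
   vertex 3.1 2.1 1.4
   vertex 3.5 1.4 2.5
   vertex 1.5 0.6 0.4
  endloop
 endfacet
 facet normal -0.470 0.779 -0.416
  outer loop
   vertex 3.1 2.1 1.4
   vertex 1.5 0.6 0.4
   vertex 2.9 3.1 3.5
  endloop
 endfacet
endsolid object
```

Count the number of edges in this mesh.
12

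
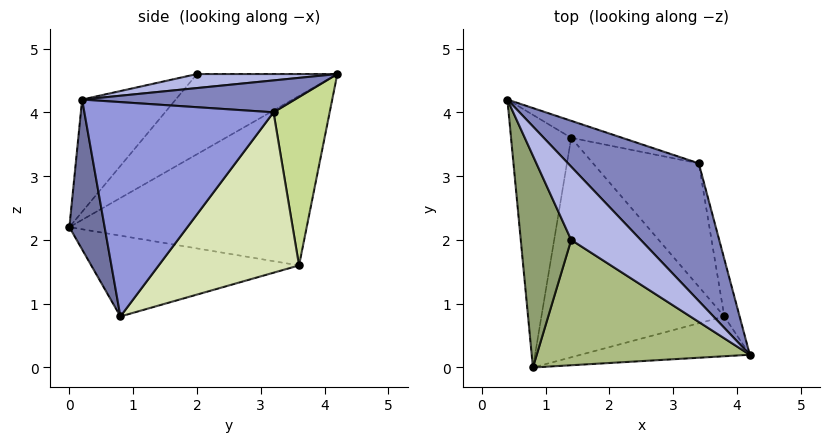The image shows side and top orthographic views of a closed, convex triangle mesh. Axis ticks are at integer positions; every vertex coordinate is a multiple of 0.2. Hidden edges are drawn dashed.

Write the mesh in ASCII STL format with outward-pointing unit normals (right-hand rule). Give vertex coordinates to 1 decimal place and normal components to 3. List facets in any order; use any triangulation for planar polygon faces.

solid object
 facet normal 0.169 -0.967 -0.191
  outer loop
   vertex 3.8 0.8 0.8
   vertex 4.2 0.2 4.2
   vertex 0.8 0.0 2.2
  endloop
 endfacet
 facet normal 0.235 0.127 0.964
  outer loop
   vertex 3.4 3.2 4.0
   vertex 0.4 4.2 4.6
   vertex 4.2 0.2 4.2
  endloop
 endfacet
 facet normal 0.965 0.253 -0.069
  outer loop
   vertex 3.4 3.2 4.0
   vertex 4.2 0.2 4.2
   vertex 3.8 0.8 0.8
  endloop
 endfacet
 facet normal 0.197 0.090 0.976
  outer loop
   vertex 1.4 2.0 4.6
   vertex 4.2 0.2 4.2
   vertex 0.4 4.2 4.6
  endloop
 endfacet
 facet normal -0.790 -0.359 0.497
  outer loop
   vertex 1.4 2.0 4.6
   vertex 0.4 4.2 4.6
   vertex 0.8 0.0 2.2
  endloop
 endfacet
 facet normal -0.343 -0.678 0.650
  outer loop
   vertex 1.4 2.0 4.6
   vertex 0.8 0.0 2.2
   vertex 4.2 0.2 4.2
  endloop
 endfacet
 facet normal 0.299 0.950 -0.090
  outer loop
   vertex 1.4 3.6 1.6
   vertex 0.4 4.2 4.6
   vertex 3.4 3.2 4.0
  endloop
 endfacet
 facet normal 0.629 0.658 -0.415
  outer loop
   vertex 1.4 3.6 1.6
   vertex 3.4 3.2 4.0
   vertex 3.8 0.8 0.8
  endloop
 endfacet
 facet normal -0.938 0.101 -0.333
  outer loop
   vertex 1.4 3.6 1.6
   vertex 0.8 0.0 2.2
   vertex 0.4 4.2 4.6
  endloop
 endfacet
 facet normal -0.403 -0.085 -0.911
  outer loop
   vertex 1.4 3.6 1.6
   vertex 3.8 0.8 0.8
   vertex 0.8 0.0 2.2
  endloop
 endfacet
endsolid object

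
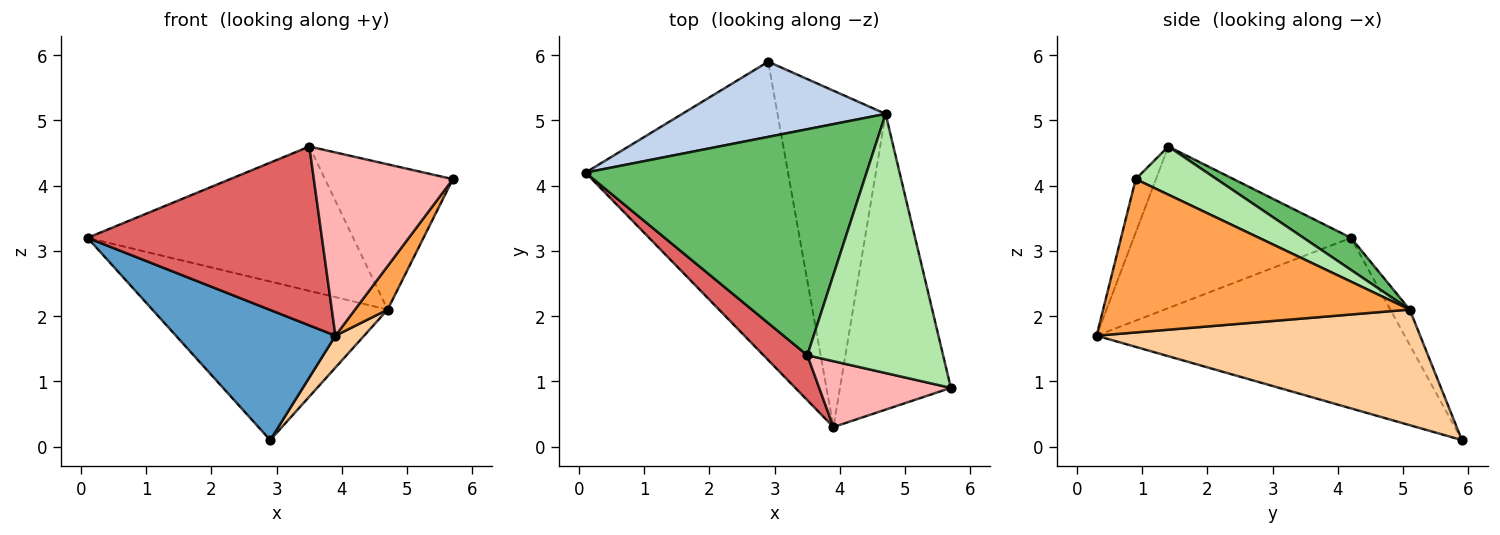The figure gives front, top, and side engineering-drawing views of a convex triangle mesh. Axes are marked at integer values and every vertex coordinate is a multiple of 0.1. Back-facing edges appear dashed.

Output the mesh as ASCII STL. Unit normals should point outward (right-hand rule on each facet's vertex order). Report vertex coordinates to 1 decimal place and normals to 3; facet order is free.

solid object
 facet normal -0.611 -0.316 -0.726
  outer loop
   vertex 3.9 0.3 1.7
   vertex 0.1 4.2 3.2
   vertex 2.9 5.9 0.1
  endloop
 endfacet
 facet normal -0.074 0.901 0.427
  outer loop
   vertex 4.7 5.1 2.1
   vertex 2.9 5.9 0.1
   vertex 0.1 4.2 3.2
  endloop
 endfacet
 facet normal 0.807 -0.086 -0.584
  outer loop
   vertex 4.7 5.1 2.1
   vertex 5.7 0.9 4.1
   vertex 3.9 0.3 1.7
  endloop
 endfacet
 facet normal 0.729 -0.065 -0.682
  outer loop
   vertex 4.7 5.1 2.1
   vertex 3.9 0.3 1.7
   vertex 2.9 5.9 0.1
  endloop
 endfacet
 facet normal 0.096 0.536 0.839
  outer loop
   vertex 3.5 1.4 4.6
   vertex 4.7 5.1 2.1
   vertex 0.1 4.2 3.2
  endloop
 endfacet
 facet normal 0.296 0.467 0.833
  outer loop
   vertex 3.5 1.4 4.6
   vertex 5.7 0.9 4.1
   vertex 4.7 5.1 2.1
  endloop
 endfacet
 facet normal -0.669 -0.721 0.181
  outer loop
   vertex 3.5 1.4 4.6
   vertex 0.1 4.2 3.2
   vertex 3.9 0.3 1.7
  endloop
 endfacet
 facet normal -0.136 -0.932 0.335
  outer loop
   vertex 3.5 1.4 4.6
   vertex 3.9 0.3 1.7
   vertex 5.7 0.9 4.1
  endloop
 endfacet
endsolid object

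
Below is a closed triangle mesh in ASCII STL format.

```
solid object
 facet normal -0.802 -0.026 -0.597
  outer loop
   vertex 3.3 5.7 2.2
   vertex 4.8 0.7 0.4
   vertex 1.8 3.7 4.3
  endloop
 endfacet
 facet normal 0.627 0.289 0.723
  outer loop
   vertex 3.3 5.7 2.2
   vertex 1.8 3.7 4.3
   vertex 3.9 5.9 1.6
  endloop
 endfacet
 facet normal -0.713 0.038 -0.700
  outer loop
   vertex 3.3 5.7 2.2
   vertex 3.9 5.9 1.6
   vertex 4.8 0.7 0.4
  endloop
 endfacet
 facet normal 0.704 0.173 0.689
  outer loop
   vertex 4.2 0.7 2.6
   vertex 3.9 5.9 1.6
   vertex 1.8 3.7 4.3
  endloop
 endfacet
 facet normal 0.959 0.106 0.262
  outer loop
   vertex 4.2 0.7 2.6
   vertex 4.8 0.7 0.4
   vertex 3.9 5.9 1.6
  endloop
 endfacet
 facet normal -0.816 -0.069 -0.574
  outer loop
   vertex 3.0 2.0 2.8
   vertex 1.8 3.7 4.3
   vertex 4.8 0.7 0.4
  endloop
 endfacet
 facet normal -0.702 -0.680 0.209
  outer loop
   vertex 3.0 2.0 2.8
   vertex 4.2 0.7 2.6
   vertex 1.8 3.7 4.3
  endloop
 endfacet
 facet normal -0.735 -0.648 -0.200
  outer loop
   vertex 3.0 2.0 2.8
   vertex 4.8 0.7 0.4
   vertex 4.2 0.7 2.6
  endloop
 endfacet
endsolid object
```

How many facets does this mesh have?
8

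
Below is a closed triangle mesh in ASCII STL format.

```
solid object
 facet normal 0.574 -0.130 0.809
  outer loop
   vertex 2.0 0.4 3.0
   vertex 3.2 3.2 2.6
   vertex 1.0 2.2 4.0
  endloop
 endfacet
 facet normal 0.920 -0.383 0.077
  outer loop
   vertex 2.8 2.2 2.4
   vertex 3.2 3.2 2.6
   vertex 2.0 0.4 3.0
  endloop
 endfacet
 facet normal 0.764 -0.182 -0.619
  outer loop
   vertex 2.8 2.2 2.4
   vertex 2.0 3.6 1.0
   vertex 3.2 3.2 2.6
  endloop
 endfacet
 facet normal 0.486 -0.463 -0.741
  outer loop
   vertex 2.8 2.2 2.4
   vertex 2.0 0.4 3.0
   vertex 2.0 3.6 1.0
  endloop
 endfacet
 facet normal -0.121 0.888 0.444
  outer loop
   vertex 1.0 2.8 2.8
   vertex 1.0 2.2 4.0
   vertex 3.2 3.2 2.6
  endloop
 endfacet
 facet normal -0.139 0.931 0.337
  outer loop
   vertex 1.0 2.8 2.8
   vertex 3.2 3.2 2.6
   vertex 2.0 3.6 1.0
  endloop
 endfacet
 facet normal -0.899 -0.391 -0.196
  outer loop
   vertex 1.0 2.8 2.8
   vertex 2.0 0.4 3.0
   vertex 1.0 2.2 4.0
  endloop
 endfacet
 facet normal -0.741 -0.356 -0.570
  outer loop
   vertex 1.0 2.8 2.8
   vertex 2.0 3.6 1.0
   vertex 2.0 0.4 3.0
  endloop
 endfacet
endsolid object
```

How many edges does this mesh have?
12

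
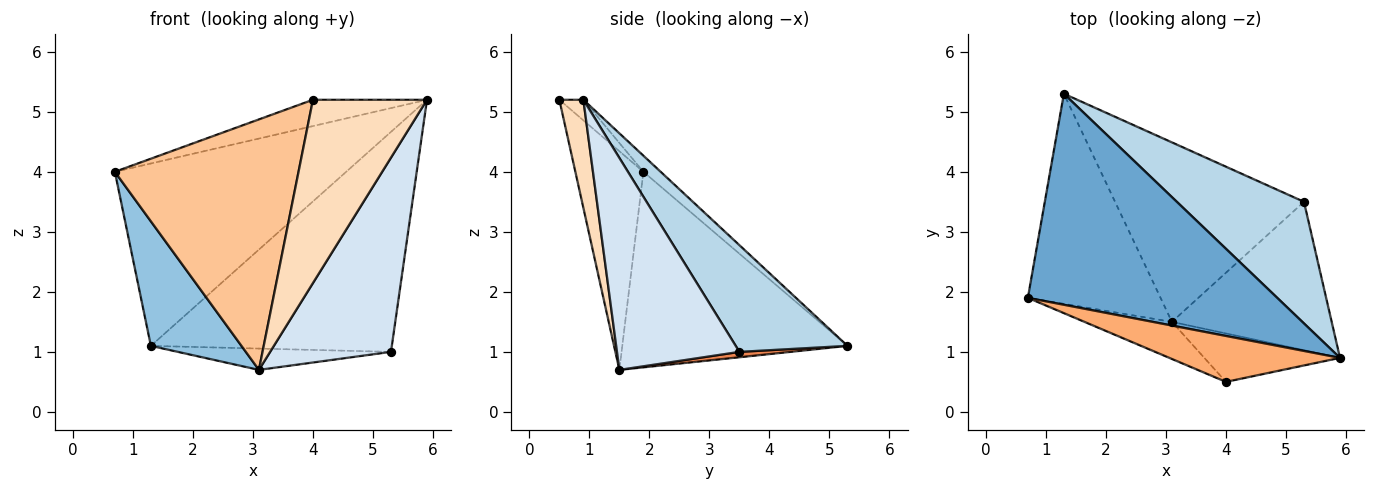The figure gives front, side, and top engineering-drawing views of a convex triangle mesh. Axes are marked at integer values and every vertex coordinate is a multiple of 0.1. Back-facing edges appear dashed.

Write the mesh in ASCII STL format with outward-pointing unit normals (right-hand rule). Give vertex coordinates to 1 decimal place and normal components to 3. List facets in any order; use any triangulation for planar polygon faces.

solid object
 facet normal -0.049 0.653 0.756
  outer loop
   vertex 1.3 5.3 1.1
   vertex 0.7 1.9 4.0
   vertex 5.9 0.9 5.2
  endloop
 endfacet
 facet normal -0.785 -0.316 -0.533
  outer loop
   vertex 3.1 1.5 0.7
   vertex 0.7 1.9 4.0
   vertex 1.3 5.3 1.1
  endloop
 endfacet
 facet normal 0.376 0.811 0.448
  outer loop
   vertex 5.3 3.5 1.0
   vertex 1.3 5.3 1.1
   vertex 5.9 0.9 5.2
  endloop
 endfacet
 facet normal 0.627 -0.619 -0.473
  outer loop
   vertex 5.3 3.5 1.0
   vertex 5.9 0.9 5.2
   vertex 3.1 1.5 0.7
  endloop
 endfacet
 facet normal 0.028 0.118 -0.993
  outer loop
   vertex 5.3 3.5 1.0
   vertex 3.1 1.5 0.7
   vertex 1.3 5.3 1.1
  endloop
 endfacet
 facet normal -0.104 0.494 0.863
  outer loop
   vertex 4.0 0.5 5.2
   vertex 5.9 0.9 5.2
   vertex 0.7 1.9 4.0
  endloop
 endfacet
 facet normal -0.344 -0.929 -0.138
  outer loop
   vertex 4.0 0.5 5.2
   vertex 0.7 1.9 4.0
   vertex 3.1 1.5 0.7
  endloop
 endfacet
 facet normal 0.199 -0.947 -0.250
  outer loop
   vertex 4.0 0.5 5.2
   vertex 3.1 1.5 0.7
   vertex 5.9 0.9 5.2
  endloop
 endfacet
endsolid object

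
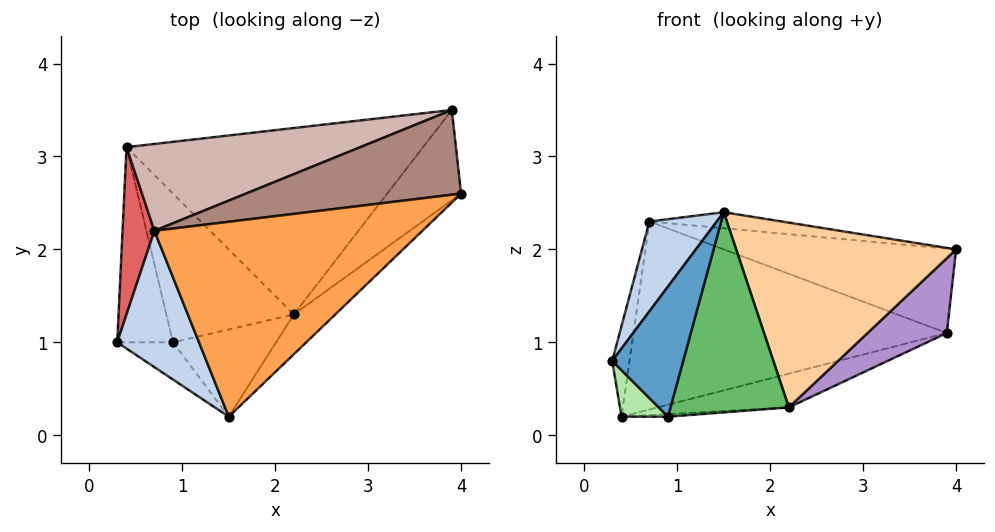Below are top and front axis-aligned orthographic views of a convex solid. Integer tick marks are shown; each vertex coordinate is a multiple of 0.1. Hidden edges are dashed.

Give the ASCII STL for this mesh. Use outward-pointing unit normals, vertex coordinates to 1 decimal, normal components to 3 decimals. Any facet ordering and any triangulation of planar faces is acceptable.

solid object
 facet normal -0.265 -0.927 -0.265
  outer loop
   vertex 0.9 1.0 0.2
   vertex 1.5 0.2 2.4
   vertex 0.3 1.0 0.8
  endloop
 endfacet
 facet normal -0.829 -0.308 0.467
  outer loop
   vertex 0.7 2.2 2.3
   vertex 0.3 1.0 0.8
   vertex 1.5 0.2 2.4
  endloop
 endfacet
 facet normal 0.080 0.082 0.993
  outer loop
   vertex 0.7 2.2 2.3
   vertex 1.5 0.2 2.4
   vertex 4.0 2.6 2.0
  endloop
 endfacet
 facet normal 0.671 -0.725 -0.156
  outer loop
   vertex 2.2 1.3 0.3
   vertex 4.0 2.6 2.0
   vertex 1.5 0.2 2.4
  endloop
 endfacet
 facet normal 0.235 -0.891 -0.388
  outer loop
   vertex 2.2 1.3 0.3
   vertex 1.5 0.2 2.4
   vertex 0.9 1.0 0.2
  endloop
 endfacet
 facet normal -0.697 -0.166 -0.697
  outer loop
   vertex 0.4 3.1 0.2
   vertex 0.9 1.0 0.2
   vertex 0.3 1.0 0.8
  endloop
 endfacet
 facet normal -0.978 0.099 0.182
  outer loop
   vertex 0.4 3.1 0.2
   vertex 0.3 1.0 0.8
   vertex 0.7 2.2 2.3
  endloop
 endfacet
 facet normal 0.073 0.017 -0.997
  outer loop
   vertex 0.4 3.1 0.2
   vertex 2.2 1.3 0.3
   vertex 0.9 1.0 0.2
  endloop
 endfacet
 facet normal 0.765 -0.411 -0.496
  outer loop
   vertex 3.9 3.5 1.1
   vertex 4.0 2.6 2.0
   vertex 2.2 1.3 0.3
  endloop
 endfacet
 facet normal 0.227 0.173 -0.958
  outer loop
   vertex 3.9 3.5 1.1
   vertex 2.2 1.3 0.3
   vertex 0.4 3.1 0.2
  endloop
 endfacet
 facet normal -0.021 0.706 0.708
  outer loop
   vertex 3.9 3.5 1.1
   vertex 0.7 2.2 2.3
   vertex 4.0 2.6 2.0
  endloop
 endfacet
 facet normal -0.207 0.888 0.410
  outer loop
   vertex 3.9 3.5 1.1
   vertex 0.4 3.1 0.2
   vertex 0.7 2.2 2.3
  endloop
 endfacet
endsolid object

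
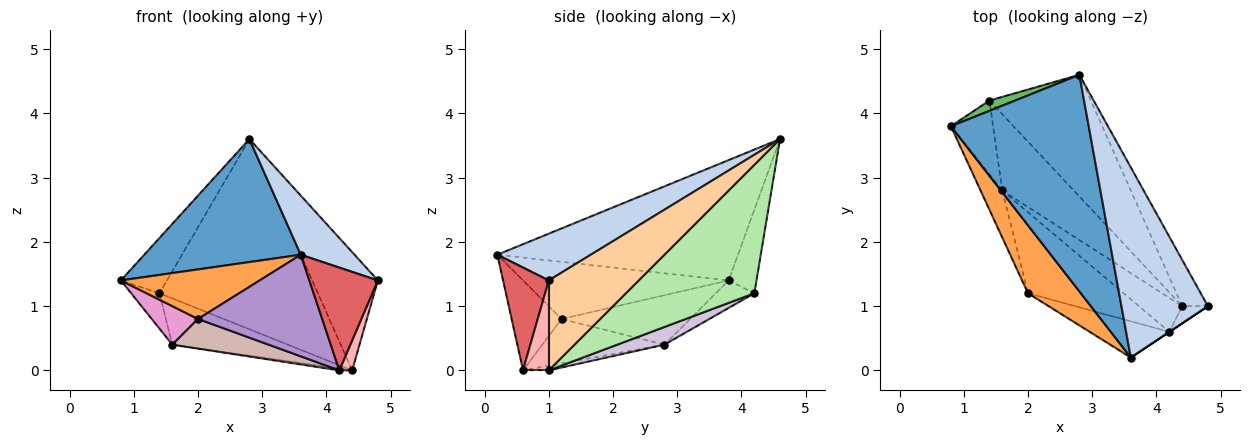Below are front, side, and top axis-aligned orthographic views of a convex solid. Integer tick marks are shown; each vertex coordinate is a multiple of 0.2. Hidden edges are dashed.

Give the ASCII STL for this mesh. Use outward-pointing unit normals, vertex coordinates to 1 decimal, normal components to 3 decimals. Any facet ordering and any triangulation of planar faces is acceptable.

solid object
 facet normal -0.605 -0.393 0.693
  outer loop
   vertex 3.6 0.2 1.8
   vertex 2.8 4.6 3.6
   vertex 0.8 3.8 1.4
  endloop
 endfacet
 facet normal 0.459 -0.264 0.849
  outer loop
   vertex 3.6 0.2 1.8
   vertex 4.8 1.0 1.4
   vertex 2.8 4.6 3.6
  endloop
 endfacet
 facet normal -0.658 -0.444 0.608
  outer loop
   vertex 2.0 1.2 0.8
   vertex 3.6 0.2 1.8
   vertex 0.8 3.8 1.4
  endloop
 endfacet
 facet normal 0.787 0.575 -0.225
  outer loop
   vertex 4.4 1.0 0.0
   vertex 2.8 4.6 3.6
   vertex 4.8 1.0 1.4
  endloop
 endfacet
 facet normal -0.511 0.845 0.157
  outer loop
   vertex 1.4 4.2 1.2
   vertex 0.8 3.8 1.4
   vertex 2.8 4.6 3.6
  endloop
 endfacet
 facet normal 0.564 0.696 -0.445
  outer loop
   vertex 1.4 4.2 1.2
   vertex 2.8 4.6 3.6
   vertex 4.4 1.0 0.0
  endloop
 endfacet
 facet normal 0.555 -0.832 0.000
  outer loop
   vertex 4.2 0.6 0.0
   vertex 4.8 1.0 1.4
   vertex 3.6 0.2 1.8
  endloop
 endfacet
 facet normal 0.867 -0.433 -0.248
  outer loop
   vertex 4.2 0.6 0.0
   vertex 4.4 1.0 0.0
   vertex 4.8 1.0 1.4
  endloop
 endfacet
 facet normal -0.354 -0.881 -0.314
  outer loop
   vertex 4.2 0.6 0.0
   vertex 3.6 0.2 1.8
   vertex 2.0 1.2 0.8
  endloop
 endfacet
 facet normal 0.207 0.508 -0.836
  outer loop
   vertex 1.6 2.8 0.4
   vertex 1.4 4.2 1.2
   vertex 4.4 1.0 0.0
  endloop
 endfacet
 facet normal -0.107 0.054 -0.993
  outer loop
   vertex 1.6 2.8 0.4
   vertex 4.4 1.0 0.0
   vertex 4.2 0.6 0.0
  endloop
 endfacet
 facet normal -0.399 -0.315 -0.861
  outer loop
   vertex 1.6 2.8 0.4
   vertex 4.2 0.6 0.0
   vertex 2.0 1.2 0.8
  endloop
 endfacet
 facet normal -0.869 -0.313 -0.383
  outer loop
   vertex 1.6 2.8 0.4
   vertex 2.0 1.2 0.8
   vertex 0.8 3.8 1.4
  endloop
 endfacet
 facet normal -0.507 0.372 -0.778
  outer loop
   vertex 1.6 2.8 0.4
   vertex 0.8 3.8 1.4
   vertex 1.4 4.2 1.2
  endloop
 endfacet
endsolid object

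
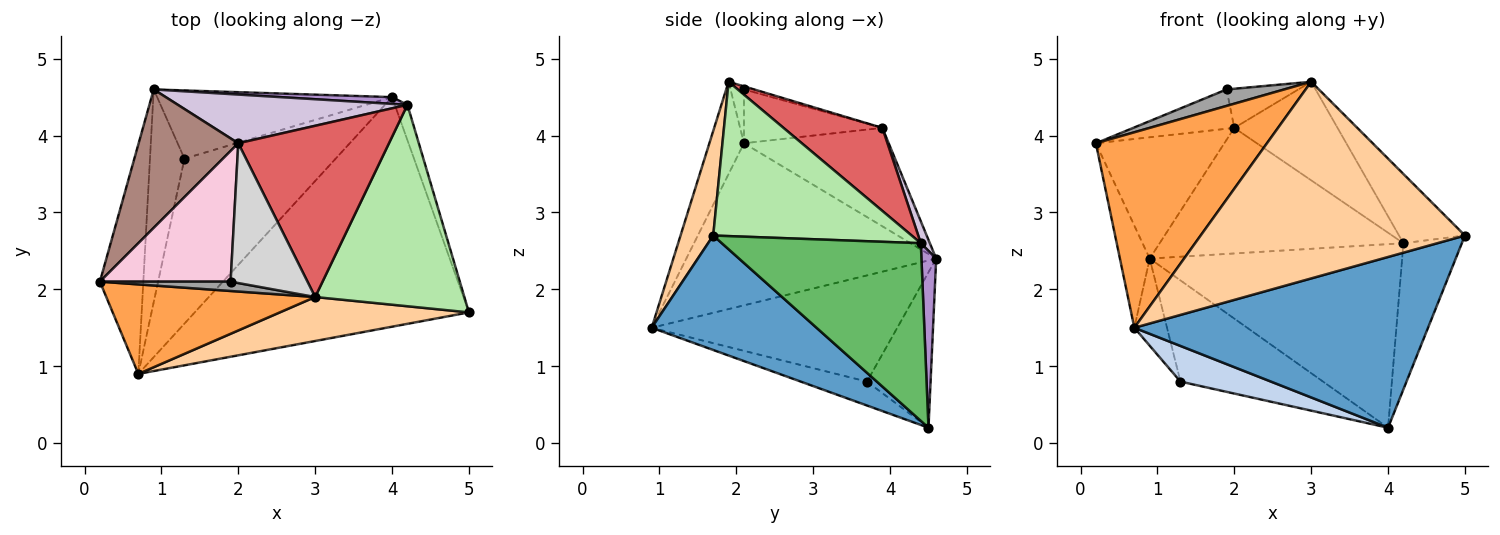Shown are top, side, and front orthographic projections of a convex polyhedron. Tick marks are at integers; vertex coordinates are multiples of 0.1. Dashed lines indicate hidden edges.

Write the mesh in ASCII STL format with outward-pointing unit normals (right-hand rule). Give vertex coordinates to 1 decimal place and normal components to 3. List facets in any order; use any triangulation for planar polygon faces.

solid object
 facet normal 0.318 -0.566 -0.761
  outer loop
   vertex 0.7 0.9 1.5
   vertex 4.0 4.5 0.2
   vertex 5.0 1.7 2.7
  endloop
 endfacet
 facet normal -0.153 -0.209 -0.966
  outer loop
   vertex 1.3 3.7 0.8
   vertex 4.0 4.5 0.2
   vertex 0.7 0.9 1.5
  endloop
 endfacet
 facet normal -0.181 -0.894 0.409
  outer loop
   vertex 3.0 1.9 4.7
   vertex 0.2 2.1 3.9
   vertex 0.7 0.9 1.5
  endloop
 endfacet
 facet normal 0.120 -0.969 0.217
  outer loop
   vertex 3.0 1.9 4.7
   vertex 0.7 0.9 1.5
   vertex 5.0 1.7 2.7
  endloop
 endfacet
 facet normal 0.957 0.281 -0.068
  outer loop
   vertex 4.2 4.4 2.6
   vertex 5.0 1.7 2.7
   vertex 4.0 4.5 0.2
  endloop
 endfacet
 facet normal 0.699 0.232 0.676
  outer loop
   vertex 4.2 4.4 2.6
   vertex 3.0 1.9 4.7
   vertex 5.0 1.7 2.7
  endloop
 endfacet
 facet normal 0.431 0.450 0.782
  outer loop
   vertex 4.2 4.4 2.6
   vertex 2.0 3.9 4.1
   vertex 3.0 1.9 4.7
  endloop
 endfacet
 facet normal -0.347 0.778 -0.524
  outer loop
   vertex 0.9 4.6 2.4
   vertex 4.0 4.5 0.2
   vertex 1.3 3.7 0.8
  endloop
 endfacet
 facet normal 0.058 0.998 0.037
  outer loop
   vertex 0.9 4.6 2.4
   vertex 4.2 4.4 2.6
   vertex 4.0 4.5 0.2
  endloop
 endfacet
 facet normal 0.035 0.932 0.361
  outer loop
   vertex 0.9 4.6 2.4
   vertex 2.0 3.9 4.1
   vertex 4.2 4.4 2.6
  endloop
 endfacet
 facet normal -0.596 0.529 0.604
  outer loop
   vertex 0.9 4.6 2.4
   vertex 0.2 2.1 3.9
   vertex 2.0 3.9 4.1
  endloop
 endfacet
 facet normal -0.960 0.114 -0.257
  outer loop
   vertex 0.9 4.6 2.4
   vertex 0.7 0.9 1.5
   vertex 0.2 2.1 3.9
  endloop
 endfacet
 facet normal -0.944 0.126 -0.307
  outer loop
   vertex 0.9 4.6 2.4
   vertex 1.3 3.7 0.8
   vertex 0.7 0.9 1.5
  endloop
 endfacet
 facet normal -0.367 0.268 0.891
  outer loop
   vertex 1.9 2.1 4.6
   vertex 2.0 3.9 4.1
   vertex 0.2 2.1 3.9
  endloop
 endfacet
 facet normal -0.199 -0.853 0.483
  outer loop
   vertex 1.9 2.1 4.6
   vertex 0.2 2.1 3.9
   vertex 3.0 1.9 4.7
  endloop
 endfacet
 facet normal -0.038 0.269 0.962
  outer loop
   vertex 1.9 2.1 4.6
   vertex 3.0 1.9 4.7
   vertex 2.0 3.9 4.1
  endloop
 endfacet
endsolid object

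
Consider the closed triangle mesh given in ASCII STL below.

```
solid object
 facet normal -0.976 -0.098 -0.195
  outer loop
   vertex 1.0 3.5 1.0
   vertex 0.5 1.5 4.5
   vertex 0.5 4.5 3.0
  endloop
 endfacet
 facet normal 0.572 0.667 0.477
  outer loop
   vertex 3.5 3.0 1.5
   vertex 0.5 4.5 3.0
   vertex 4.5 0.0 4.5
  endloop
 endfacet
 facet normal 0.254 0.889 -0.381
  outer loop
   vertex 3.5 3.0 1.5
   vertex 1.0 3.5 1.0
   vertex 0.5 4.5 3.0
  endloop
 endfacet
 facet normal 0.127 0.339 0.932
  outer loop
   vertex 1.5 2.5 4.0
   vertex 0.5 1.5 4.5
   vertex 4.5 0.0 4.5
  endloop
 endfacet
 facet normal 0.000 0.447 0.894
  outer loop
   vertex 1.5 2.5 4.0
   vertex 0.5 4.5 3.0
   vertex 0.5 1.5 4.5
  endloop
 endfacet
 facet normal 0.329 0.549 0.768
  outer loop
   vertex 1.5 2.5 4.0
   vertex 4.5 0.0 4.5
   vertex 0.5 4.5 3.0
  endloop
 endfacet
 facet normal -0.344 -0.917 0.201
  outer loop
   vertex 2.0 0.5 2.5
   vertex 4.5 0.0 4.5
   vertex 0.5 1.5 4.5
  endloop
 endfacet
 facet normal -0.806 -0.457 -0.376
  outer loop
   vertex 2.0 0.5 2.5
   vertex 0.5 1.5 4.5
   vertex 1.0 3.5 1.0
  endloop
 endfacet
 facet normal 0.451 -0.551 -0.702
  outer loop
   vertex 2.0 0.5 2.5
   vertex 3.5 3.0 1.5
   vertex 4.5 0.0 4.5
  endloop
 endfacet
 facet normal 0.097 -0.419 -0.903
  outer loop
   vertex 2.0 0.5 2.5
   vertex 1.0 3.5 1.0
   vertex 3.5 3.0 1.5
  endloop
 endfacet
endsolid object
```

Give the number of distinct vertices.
7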